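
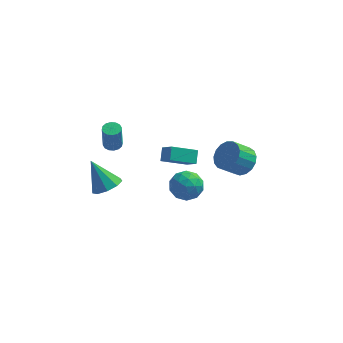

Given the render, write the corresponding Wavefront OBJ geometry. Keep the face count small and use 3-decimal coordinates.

v 1.636 -0.702 1.001
v 0.265 -1.319 1.706
v 1.631 -0.027 1.582
v 0.26 -0.644 2.287
v 2.24 -1.276 1.673
v 0.869 -1.893 2.378
v 2.235 -0.601 2.254
v 0.864 -1.218 2.959
v 0.903 -1.75 0.02
v 1.418 -1.164 0.677
v 2.162 -2.816 -0.017
v 2.677 -2.23 0.64
v 1.847 -2.735 0.949
v 1.068 -2.076 0.973
v 2.512 -1.904 -0.313
v 1.733 -1.245 -0.289
v 2.412 -1.26 0.472
v 2.001 -1.773 1.251
v 1.579 -2.207 -0.591
v 1.168 -2.72 0.188
v 1.05 -1.363 0.352
v 2.53 -2.617 0.308
v 2.042 -2.913 0.49
v 2.345 -2.569 0.876
v 0.844 -1.899 0.526
v 1.147 -1.555 0.912
v 1.399 -2.478 1.072
v 2.433 -2.425 -0.252
v 2.736 -2.081 0.134
v 1.235 -1.411 -0.216
v 1.538 -1.067 0.17
v 2.181 -1.502 -0.412
v 1.937 -1.075 0.618
v 2.677 -1.702 0.595
v 2.58 -1.51 0.036
v 2.123 -1.123 0.049
v 1.696 -1.377 1.076
v 2.436 -2.004 1.054
v 1.948 -2.3 1.236
v 1.49 -1.913 1.249
v 2.28 -1.433 0.955
v 1.144 -1.976 -0.394
v 1.884 -2.603 -0.416
v 2.09 -2.067 -0.589
v 1.632 -1.68 -0.576
v 0.903 -2.278 0.065
v 1.643 -2.905 0.042
v 1.457 -2.857 0.611
v 1 -2.47 0.624
v 1.3 -2.547 -0.295
v 4.377 3.373 -2.096
v 4.963 2.553 -2.023
v 4.048 1.987 -1.051
v 3.463 2.807 -1.124
v 5.138 2.851 -1.685
v 4.223 2.284 -0.713
v 5.139 3.268 -1.441
v 4.224 2.701 -0.469
v 4.965 3.709 -1.346
v 4.05 3.143 -0.375
v 4.657 4.074 -1.424
v 3.742 3.507 -0.452
v 4.285 4.278 -1.656
v 3.37 3.711 -0.684
v 3.934 4.274 -1.988
v 3.019 3.708 -1.016
v 3.685 4.065 -2.345
v 2.77 3.498 -1.373
v 3.594 3.697 -2.645
v 2.679 3.13 -1.673
v 3.683 3.255 -2.819
v 2.768 2.688 -1.847
v 3.931 2.84 -2.828
v 3.016 2.273 -1.856
v 4.281 2.547 -2.669
v 3.366 1.98 -1.697
v 4.653 2.444 -2.378
v 3.739 1.877 -1.407
v -2.557 -0.321 1.95
v -2.175 0.07 2.01
v -2.162 -0.187 3.61
v -2.543 -0.579 3.55
v -2.425 0.206 2.034
v -2.411 -0.051 3.633
v -2.709 0.2 2.035
v -2.696 -0.057 3.635
v -2.953 0.055 2.014
v -2.94 -0.203 3.614
v -3.091 -0.192 1.976
v -3.077 -0.449 3.575
v -3.085 -0.473 1.93
v -3.072 -0.73 3.53
v -2.938 -0.713 1.89
v -2.925 -0.97 3.49
v -2.689 -0.849 1.867
v -2.675 -1.106 3.466
v -2.404 -0.843 1.865
v -2.391 -1.1 3.465
v -2.16 -0.697 1.886
v -2.147 -0.955 3.486
v -2.023 -0.451 1.925
v -2.009 -0.708 3.524
v -2.028 -0.17 1.97
v -2.015 -0.427 3.57
v -2.188 -4.216 1.857
v -1.576 -4.648 2.374
v -3.152 -3.684 3.443
v -1.4 -4.058 2.283
v -1.593 -3.542 1.993
v -2.064 -3.342 1.639
v -2.594 -3.551 1.387
v -2.934 -4.071 1.356
v -2.925 -4.659 1.559
v -2.572 -5.04 1.901
v -2.039 -5.036 2.223
f 2 4 1
f 5 2 1
f 1 4 3
f 3 5 1
f 2 8 4
f 6 2 5
f 6 8 2
f 4 8 3
f 7 5 3
f 3 8 7
f 7 6 5
f 8 6 7
f 9 46 25
f 46 20 49
f 25 49 14
f 46 49 25
f 9 25 21
f 25 14 26
f 21 26 10
f 25 26 21
f 9 21 30
f 21 10 31
f 30 31 16
f 21 31 30
f 9 30 42
f 30 16 45
f 42 45 19
f 30 45 42
f 9 42 46
f 42 19 50
f 46 50 20
f 42 50 46
f 10 26 37
f 26 14 40
f 37 40 18
f 26 40 37
f 14 49 27
f 49 20 48
f 27 48 13
f 49 48 27
f 20 50 47
f 50 19 43
f 47 43 11
f 50 43 47
f 19 45 44
f 45 16 32
f 44 32 15
f 45 32 44
f 16 31 36
f 31 10 33
f 36 33 17
f 31 33 36
f 12 38 24
f 38 18 39
f 24 39 13
f 38 39 24
f 12 24 22
f 24 13 23
f 22 23 11
f 24 23 22
f 12 22 29
f 22 11 28
f 29 28 15
f 22 28 29
f 12 29 34
f 29 15 35
f 34 35 17
f 29 35 34
f 12 34 38
f 34 17 41
f 38 41 18
f 34 41 38
f 13 39 27
f 39 18 40
f 27 40 14
f 39 40 27
f 11 23 47
f 23 13 48
f 47 48 20
f 23 48 47
f 15 28 44
f 28 11 43
f 44 43 19
f 28 43 44
f 17 35 36
f 35 15 32
f 36 32 16
f 35 32 36
f 18 41 37
f 41 17 33
f 37 33 10
f 41 33 37
f 52 51 55
f 52 55 53
f 53 55 56
f 53 56 54
f 55 51 57
f 55 57 56
f 56 57 58
f 56 58 54
f 57 51 59
f 57 59 58
f 58 59 60
f 58 60 54
f 59 51 61
f 59 61 60
f 60 61 62
f 60 62 54
f 61 51 63
f 61 63 62
f 62 63 64
f 62 64 54
f 63 51 65
f 63 65 64
f 64 65 66
f 64 66 54
f 65 51 67
f 65 67 66
f 66 67 68
f 66 68 54
f 67 51 69
f 67 69 68
f 68 69 70
f 68 70 54
f 69 51 71
f 69 71 70
f 70 71 72
f 70 72 54
f 71 51 73
f 71 73 72
f 72 73 74
f 72 74 54
f 73 51 75
f 73 75 74
f 74 75 76
f 74 76 54
f 75 51 77
f 75 77 76
f 76 77 78
f 76 78 54
f 77 51 52
f 77 52 78
f 78 52 53
f 78 53 54
f 80 79 83
f 80 83 81
f 81 83 84
f 81 84 82
f 83 79 85
f 83 85 84
f 84 85 86
f 84 86 82
f 85 79 87
f 85 87 86
f 86 87 88
f 86 88 82
f 87 79 89
f 87 89 88
f 88 89 90
f 88 90 82
f 89 79 91
f 89 91 90
f 90 91 92
f 90 92 82
f 91 79 93
f 91 93 92
f 92 93 94
f 92 94 82
f 93 79 95
f 93 95 94
f 94 95 96
f 94 96 82
f 95 79 97
f 95 97 96
f 96 97 98
f 96 98 82
f 97 79 99
f 97 99 98
f 98 99 100
f 98 100 82
f 99 79 101
f 99 101 100
f 100 101 102
f 100 102 82
f 101 79 103
f 101 103 102
f 102 103 104
f 102 104 82
f 103 79 80
f 103 80 104
f 104 80 81
f 104 81 82
f 106 105 108
f 106 108 107
f 108 105 109
f 108 109 107
f 109 105 110
f 109 110 107
f 110 105 111
f 110 111 107
f 111 105 112
f 111 112 107
f 112 105 113
f 112 113 107
f 113 105 114
f 113 114 107
f 114 105 115
f 114 115 107
f 115 105 106
f 115 106 107



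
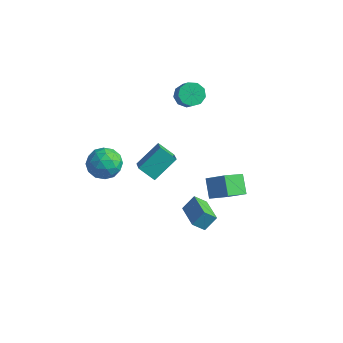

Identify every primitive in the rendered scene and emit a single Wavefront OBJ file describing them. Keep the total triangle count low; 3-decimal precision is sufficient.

v -0.761 -2.872 2.425
v 0.048 -3.697 3.141
v -0.259 -1.366 3.592
v 0.551 -2.192 4.308
v 0.229 -2.588 1.632
v 1.039 -3.414 2.348
v 0.732 -1.083 2.799
v 1.541 -1.908 3.515
v 1.532 -1.315 -2.069
v 1.889 -0.572 -1.211
v 2.074 -0.742 -2.792
v 2.431 0.002 -1.934
v 3.109 -2.422 -1.766
v 3.466 -1.678 -0.908
v 3.651 -1.848 -2.489
v 4.008 -1.105 -1.631
v -1.905 3.764 3.464
v -1.216 4.261 3.197
v -0.407 3.693 4.23
v -1.095 3.196 4.496
v -1.54 4.561 3.616
v -0.73 3.993 4.649
v -2.034 4.489 3.964
v -1.225 3.921 4.997
v -2.468 4.077 4.077
v -1.659 3.509 5.11
v -2.638 3.519 3.904
v -1.829 2.951 4.937
v -2.465 3.075 3.524
v -1.656 2.507 4.557
v -2.03 2.954 3.116
v -1.22 2.386 4.149
v -1.536 3.212 2.871
v -0.726 2.644 3.904
v -1.215 3.728 2.903
v -0.405 3.16 3.936
v -3.331 -2.057 0.711
v -2.565 -2.197 1.636
v -3.675 -3.983 0.704
v -2.909 -4.123 1.629
v -3.964 -3.555 1.798
v -3.75 -2.365 1.802
v -2.49 -3.815 0.538
v -2.276 -2.625 0.542
v -2.045 -3.284 1.529
v -2.956 -3.123 2.308
v -3.284 -3.057 0.032
v -4.195 -2.896 0.811
v -2.917 -1.958 1.174
v -3.323 -4.222 1.166
v -3.942 -3.888 1.265
v -3.492 -3.971 1.809
v -3.614 -2.057 1.271
v -3.164 -2.139 1.815
v -3.986 -2.937 1.911
v -3.076 -4.041 0.525
v -2.626 -4.123 1.069
v -2.748 -2.209 0.531
v -2.298 -2.292 1.075
v -2.254 -3.243 0.429
v -2.162 -2.679 1.655
v -2.364 -3.811 1.651
v -2.117 -3.63 1.01
v -1.992 -2.93 1.012
v -2.697 -2.585 2.112
v -2.9 -3.717 2.109
v -3.519 -3.383 2.208
v -3.394 -2.683 2.21
v -2.391 -3.223 2.05
v -3.34 -2.463 0.231
v -3.543 -3.595 0.228
v -2.846 -3.497 0.13
v -2.721 -2.797 0.132
v -3.876 -2.369 0.689
v -4.078 -3.501 0.685
v -4.248 -3.25 1.328
v -4.123 -2.55 1.33
v -3.849 -2.957 0.29
v 1.001 2.252 -4.47
v 0.148 3.026 -3.493
v 1.395 3.731 -5.297
v 0.542 4.505 -4.32
v 2.318 2.455 -3.48
v 1.465 3.229 -2.503
v 2.712 3.934 -4.307
v 1.859 4.708 -3.33
f 2 4 1
f 5 2 1
f 1 4 3
f 3 5 1
f 2 8 4
f 6 2 5
f 6 8 2
f 4 8 3
f 7 5 3
f 3 8 7
f 7 6 5
f 8 6 7
f 10 12 9
f 13 10 9
f 9 12 11
f 11 13 9
f 10 16 12
f 14 10 13
f 14 16 10
f 12 16 11
f 15 13 11
f 11 16 15
f 15 14 13
f 16 14 15
f 18 17 21
f 18 21 19
f 19 21 22
f 19 22 20
f 21 17 23
f 21 23 22
f 22 23 24
f 22 24 20
f 23 17 25
f 23 25 24
f 24 25 26
f 24 26 20
f 25 17 27
f 25 27 26
f 26 27 28
f 26 28 20
f 27 17 29
f 27 29 28
f 28 29 30
f 28 30 20
f 29 17 31
f 29 31 30
f 30 31 32
f 30 32 20
f 31 17 33
f 31 33 32
f 32 33 34
f 32 34 20
f 33 17 35
f 33 35 34
f 34 35 36
f 34 36 20
f 35 17 18
f 35 18 36
f 36 18 19
f 36 19 20
f 37 74 53
f 74 48 77
f 53 77 42
f 74 77 53
f 37 53 49
f 53 42 54
f 49 54 38
f 53 54 49
f 37 49 58
f 49 38 59
f 58 59 44
f 49 59 58
f 37 58 70
f 58 44 73
f 70 73 47
f 58 73 70
f 37 70 74
f 70 47 78
f 74 78 48
f 70 78 74
f 38 54 65
f 54 42 68
f 65 68 46
f 54 68 65
f 42 77 55
f 77 48 76
f 55 76 41
f 77 76 55
f 48 78 75
f 78 47 71
f 75 71 39
f 78 71 75
f 47 73 72
f 73 44 60
f 72 60 43
f 73 60 72
f 44 59 64
f 59 38 61
f 64 61 45
f 59 61 64
f 40 66 52
f 66 46 67
f 52 67 41
f 66 67 52
f 40 52 50
f 52 41 51
f 50 51 39
f 52 51 50
f 40 50 57
f 50 39 56
f 57 56 43
f 50 56 57
f 40 57 62
f 57 43 63
f 62 63 45
f 57 63 62
f 40 62 66
f 62 45 69
f 66 69 46
f 62 69 66
f 41 67 55
f 67 46 68
f 55 68 42
f 67 68 55
f 39 51 75
f 51 41 76
f 75 76 48
f 51 76 75
f 43 56 72
f 56 39 71
f 72 71 47
f 56 71 72
f 45 63 64
f 63 43 60
f 64 60 44
f 63 60 64
f 46 69 65
f 69 45 61
f 65 61 38
f 69 61 65
f 80 82 79
f 83 80 79
f 79 82 81
f 81 83 79
f 80 86 82
f 84 80 83
f 84 86 80
f 82 86 81
f 85 83 81
f 81 86 85
f 85 84 83
f 86 84 85



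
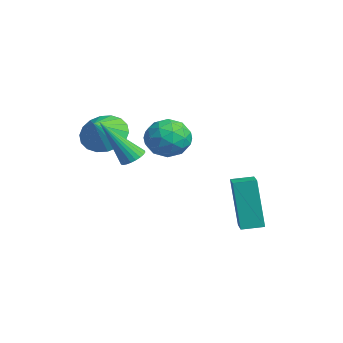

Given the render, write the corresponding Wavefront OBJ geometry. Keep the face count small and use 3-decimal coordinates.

v -1.192 -1.856 1.008
v -0.508 -1.906 0.379
v -0.528 -2.404 1.772
v -0.432 -1.547 0.57
v -0.505 -1.249 0.848
v -0.715 -1.071 1.158
v -1.019 -1.049 1.438
v -1.357 -1.187 1.633
v -1.662 -1.457 1.704
v -1.875 -1.806 1.637
v -1.951 -2.165 1.446
v -1.878 -2.463 1.169
v -1.668 -2.641 0.859
v -1.364 -2.663 0.579
v -1.026 -2.525 0.384
v -0.721 -2.255 0.313
v 1.151 -1.445 0.623
v 1.655 -1.481 0.691
v 0.849 -2.535 2.297
v 1.614 -1.314 0.792
v 1.503 -1.168 0.867
v 1.338 -1.063 0.905
v 1.144 -1.017 0.901
v 0.952 -1.036 0.854
v 0.79 -1.117 0.772
v 0.683 -1.248 0.667
v 0.647 -1.409 0.556
v 0.688 -1.576 0.455
v 0.799 -1.722 0.379
v 0.964 -1.827 0.341
v 1.158 -1.873 0.346
v 1.35 -1.854 0.393
v 1.512 -1.773 0.475
v 1.619 -1.642 0.579
v 1.172 2.391 -3.09
v 0.723 2.233 -0.993
v 1.35 3.226 -2.989
v 0.9 3.068 -0.892
v 2.1 2.172 -2.908
v 1.65 2.014 -0.811
v 2.277 3.007 -2.807
v 1.828 2.849 -0.71
v 1.821 -0.051 2.387
v 2.322 0.313 1.756
v 2.158 -1.353 1.904
v 2.659 -0.989 1.273
v 2.908 -0.939 2.119
v 2.7 -0.134 2.418
v 1.78 -0.906 1.242
v 1.572 -0.101 1.541
v 2.296 -0.216 1.049
v 2.994 -0.236 1.591
v 1.486 -0.804 2.069
v 2.184 -0.824 2.611
v 2.042 0.245 2.114
v 2.438 -1.285 1.546
v 2.585 -1.256 2.043
v 2.879 -1.042 1.672
v 2.264 -0.017 2.503
v 2.559 0.196 2.132
v 2.903 -0.54 2.345
v 1.921 -1.236 1.528
v 2.216 -1.023 1.157
v 1.601 0.002 1.988
v 1.895 0.216 1.617
v 1.577 -0.5 1.315
v 2.321 0.148 1.328
v 2.519 -0.617 1.044
v 2.003 -0.568 1.026
v 1.88 -0.095 1.201
v 2.731 0.136 1.646
v 2.929 -0.629 1.362
v 3.076 -0.6 1.859
v 2.953 -0.127 2.035
v 2.716 -0.174 1.23
v 1.551 -0.411 2.298
v 1.749 -1.176 2.014
v 1.527 -0.913 1.625
v 1.404 -0.44 1.801
v 1.961 -0.423 2.616
v 2.159 -1.188 2.332
v 2.6 -0.945 2.459
v 2.477 -0.472 2.634
v 1.764 -0.866 2.43
f 2 1 4
f 2 4 3
f 4 1 5
f 4 5 3
f 5 1 6
f 5 6 3
f 6 1 7
f 6 7 3
f 7 1 8
f 7 8 3
f 8 1 9
f 8 9 3
f 9 1 10
f 9 10 3
f 10 1 11
f 10 11 3
f 11 1 12
f 11 12 3
f 12 1 13
f 12 13 3
f 13 1 14
f 13 14 3
f 14 1 15
f 14 15 3
f 15 1 16
f 15 16 3
f 16 1 2
f 16 2 3
f 18 17 20
f 18 20 19
f 20 17 21
f 20 21 19
f 21 17 22
f 21 22 19
f 22 17 23
f 22 23 19
f 23 17 24
f 23 24 19
f 24 17 25
f 24 25 19
f 25 17 26
f 25 26 19
f 26 17 27
f 26 27 19
f 27 17 28
f 27 28 19
f 28 17 29
f 28 29 19
f 29 17 30
f 29 30 19
f 30 17 31
f 30 31 19
f 31 17 32
f 31 32 19
f 32 17 33
f 32 33 19
f 33 17 34
f 33 34 19
f 34 17 18
f 34 18 19
f 36 38 35
f 39 36 35
f 35 38 37
f 37 39 35
f 36 42 38
f 40 36 39
f 40 42 36
f 38 42 37
f 41 39 37
f 37 42 41
f 41 40 39
f 42 40 41
f 43 80 59
f 80 54 83
f 59 83 48
f 80 83 59
f 43 59 55
f 59 48 60
f 55 60 44
f 59 60 55
f 43 55 64
f 55 44 65
f 64 65 50
f 55 65 64
f 43 64 76
f 64 50 79
f 76 79 53
f 64 79 76
f 43 76 80
f 76 53 84
f 80 84 54
f 76 84 80
f 44 60 71
f 60 48 74
f 71 74 52
f 60 74 71
f 48 83 61
f 83 54 82
f 61 82 47
f 83 82 61
f 54 84 81
f 84 53 77
f 81 77 45
f 84 77 81
f 53 79 78
f 79 50 66
f 78 66 49
f 79 66 78
f 50 65 70
f 65 44 67
f 70 67 51
f 65 67 70
f 46 72 58
f 72 52 73
f 58 73 47
f 72 73 58
f 46 58 56
f 58 47 57
f 56 57 45
f 58 57 56
f 46 56 63
f 56 45 62
f 63 62 49
f 56 62 63
f 46 63 68
f 63 49 69
f 68 69 51
f 63 69 68
f 46 68 72
f 68 51 75
f 72 75 52
f 68 75 72
f 47 73 61
f 73 52 74
f 61 74 48
f 73 74 61
f 45 57 81
f 57 47 82
f 81 82 54
f 57 82 81
f 49 62 78
f 62 45 77
f 78 77 53
f 62 77 78
f 51 69 70
f 69 49 66
f 70 66 50
f 69 66 70
f 52 75 71
f 75 51 67
f 71 67 44
f 75 67 71



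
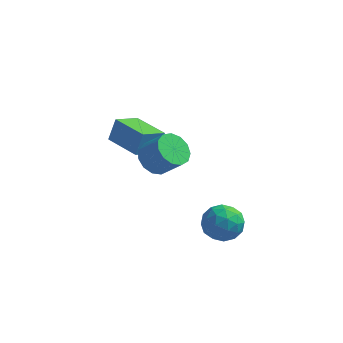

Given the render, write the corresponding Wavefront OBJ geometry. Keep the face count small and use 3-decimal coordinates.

v -0.927 0.918 0.947
v -0.276 1.442 0.398
v 0.798 1.246 1.484
v 0.147 0.722 2.033
v -0.541 1.814 0.727
v 0.532 1.618 1.814
v -0.929 1.902 1.126
v 0.144 1.706 2.213
v -1.317 1.677 1.469
v -0.243 1.481 2.555
v -1.58 1.211 1.645
v -0.506 1.015 2.731
v -1.636 0.652 1.6
v -0.562 0.456 2.686
v -1.467 0.178 1.347
v -0.393 -0.018 2.434
v -1.126 -0.062 0.967
v -0.053 -0.258 2.054
v -0.722 0.01 0.581
v 0.351 -0.186 1.668
v -0.383 0.37 0.311
v 0.69 0.174 1.398
v -0.217 0.904 0.243
v 0.857 0.708 1.329
v 3.129 0.08 -2.781
v 3.865 0.1 -1.944
v 2.015 -0.92 -1.776
v 2.751 -0.9 -0.939
v 2.211 0.031 -1.229
v 2.9 0.649 -1.851
v 2.98 -1.469 -1.869
v 3.669 -0.851 -2.491
v 3.773 -0.857 -1.381
v 3.298 0.07 -0.985
v 2.582 -0.89 -2.735
v 2.107 0.037 -2.339
v 3.595 0.178 -2.451
v 2.285 -0.998 -1.269
v 1.968 -0.451 -1.44
v 2.4 -0.438 -0.948
v 3.028 0.5 -2.396
v 3.46 0.512 -1.904
v 2.488 0.472 -1.484
v 2.42 -1.332 -1.816
v 2.852 -1.32 -1.324
v 3.48 -0.382 -2.772
v 3.912 -0.369 -2.28
v 3.392 -1.292 -2.236
v 3.974 -0.373 -1.628
v 3.319 -0.961 -1.037
v 3.453 -1.295 -1.584
v 3.858 -0.932 -1.949
v 3.694 0.172 -1.396
v 3.039 -0.415 -0.805
v 2.722 0.132 -0.975
v 3.127 0.495 -1.341
v 3.64 -0.39 -1.064
v 2.841 -0.405 -2.915
v 2.186 -0.992 -2.324
v 2.753 -1.315 -2.379
v 3.158 -0.952 -2.745
v 2.561 0.141 -2.683
v 1.906 -0.447 -2.092
v 2.022 0.112 -1.771
v 2.427 0.475 -2.136
v 2.24 -0.43 -2.656
v -2.351 2.28 -0.086
v -2.105 2.716 1.168
v -4.161 3.364 -0.108
v -3.915 3.8 1.146
v -1.625 3.48 -0.646
v -1.379 3.916 0.608
v -3.435 4.564 -0.668
v -3.189 5 0.586
f 2 1 5
f 2 5 3
f 3 5 6
f 3 6 4
f 5 1 7
f 5 7 6
f 6 7 8
f 6 8 4
f 7 1 9
f 7 9 8
f 8 9 10
f 8 10 4
f 9 1 11
f 9 11 10
f 10 11 12
f 10 12 4
f 11 1 13
f 11 13 12
f 12 13 14
f 12 14 4
f 13 1 15
f 13 15 14
f 14 15 16
f 14 16 4
f 15 1 17
f 15 17 16
f 16 17 18
f 16 18 4
f 17 1 19
f 17 19 18
f 18 19 20
f 18 20 4
f 19 1 21
f 19 21 20
f 20 21 22
f 20 22 4
f 21 1 23
f 21 23 22
f 22 23 24
f 22 24 4
f 23 1 2
f 23 2 24
f 24 2 3
f 24 3 4
f 25 62 41
f 62 36 65
f 41 65 30
f 62 65 41
f 25 41 37
f 41 30 42
f 37 42 26
f 41 42 37
f 25 37 46
f 37 26 47
f 46 47 32
f 37 47 46
f 25 46 58
f 46 32 61
f 58 61 35
f 46 61 58
f 25 58 62
f 58 35 66
f 62 66 36
f 58 66 62
f 26 42 53
f 42 30 56
f 53 56 34
f 42 56 53
f 30 65 43
f 65 36 64
f 43 64 29
f 65 64 43
f 36 66 63
f 66 35 59
f 63 59 27
f 66 59 63
f 35 61 60
f 61 32 48
f 60 48 31
f 61 48 60
f 32 47 52
f 47 26 49
f 52 49 33
f 47 49 52
f 28 54 40
f 54 34 55
f 40 55 29
f 54 55 40
f 28 40 38
f 40 29 39
f 38 39 27
f 40 39 38
f 28 38 45
f 38 27 44
f 45 44 31
f 38 44 45
f 28 45 50
f 45 31 51
f 50 51 33
f 45 51 50
f 28 50 54
f 50 33 57
f 54 57 34
f 50 57 54
f 29 55 43
f 55 34 56
f 43 56 30
f 55 56 43
f 27 39 63
f 39 29 64
f 63 64 36
f 39 64 63
f 31 44 60
f 44 27 59
f 60 59 35
f 44 59 60
f 33 51 52
f 51 31 48
f 52 48 32
f 51 48 52
f 34 57 53
f 57 33 49
f 53 49 26
f 57 49 53
f 68 70 67
f 71 68 67
f 67 70 69
f 69 71 67
f 68 74 70
f 72 68 71
f 72 74 68
f 70 74 69
f 73 71 69
f 69 74 73
f 73 72 71
f 74 72 73



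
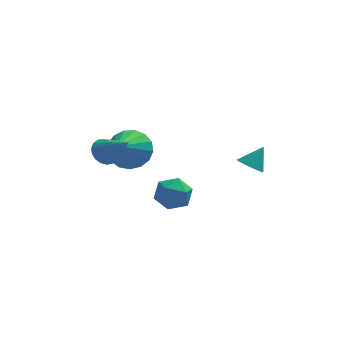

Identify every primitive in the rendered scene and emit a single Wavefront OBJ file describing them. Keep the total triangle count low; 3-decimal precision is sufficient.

v -2.747 -1.671 3.323
v -2.241 -1.764 2.819
v -1.713 -2.629 4.537
v -2.152 -1.49 2.959
v -2.181 -1.252 3.172
v -2.322 -1.097 3.414
v -2.547 -1.056 3.638
v -2.812 -1.136 3.8
v -3.063 -1.322 3.867
v -3.252 -1.578 3.827
v -3.341 -1.852 3.686
v -3.312 -2.09 3.474
v -3.171 -2.245 3.231
v -2.946 -2.287 3.007
v -2.682 -2.206 2.845
v -2.43 -2.02 2.778
v 0.369 -0.248 0.244
v 1.103 -0.878 0.231
v -0.643 -1.422 0.029
v 0.091 -2.052 0.016
v -0.144 -1.602 0.839
v 0.481 -0.876 0.972
v -0.021 -1.424 -0.712
v 0.604 -0.698 -0.579
v 0.862 -1.605 -0.36
v 0.786 -1.714 0.598
v -0.326 -0.586 -0.338
v -0.402 -0.695 0.62
v -1.66 0.81 1.796
v -0.952 1.161 2.562
v -2.26 -0.79 3.084
v -1.397 1.418 2.674
v -1.903 1.537 2.586
v -2.352 1.488 2.316
v -2.643 1.285 1.927
v -2.709 0.973 1.509
v -2.534 0.623 1.156
v -2.159 0.316 0.95
v -1.67 0.123 0.937
v -1.178 0.087 1.122
v -0.797 0.216 1.461
v -0.613 0.482 1.877
v -0.669 0.823 2.274
v 3.446 -3.27 3.325
v 3.851 -3.779 3.323
v 4.054 -2.79 4.215
v 3.998 -3.502 3.073
v 3.935 -3.136 2.919
v 3.685 -2.822 2.92
v 3.344 -2.678 3.076
v 3.042 -2.761 3.327
v 2.894 -3.038 3.577
v 2.957 -3.404 3.731
v 3.207 -3.718 3.73
v 3.548 -3.862 3.574
f 2 1 4
f 2 4 3
f 4 1 5
f 4 5 3
f 5 1 6
f 5 6 3
f 6 1 7
f 6 7 3
f 7 1 8
f 7 8 3
f 8 1 9
f 8 9 3
f 9 1 10
f 9 10 3
f 10 1 11
f 10 11 3
f 11 1 12
f 11 12 3
f 12 1 13
f 12 13 3
f 13 1 14
f 13 14 3
f 14 1 15
f 14 15 3
f 15 1 16
f 15 16 3
f 16 1 2
f 16 2 3
f 17 28 22
f 17 22 18
f 17 18 24
f 17 24 27
f 17 27 28
f 18 22 26
f 22 28 21
f 28 27 19
f 27 24 23
f 24 18 25
f 20 26 21
f 20 21 19
f 20 19 23
f 20 23 25
f 20 25 26
f 21 26 22
f 19 21 28
f 23 19 27
f 25 23 24
f 26 25 18
f 30 29 32
f 30 32 31
f 32 29 33
f 32 33 31
f 33 29 34
f 33 34 31
f 34 29 35
f 34 35 31
f 35 29 36
f 35 36 31
f 36 29 37
f 36 37 31
f 37 29 38
f 37 38 31
f 38 29 39
f 38 39 31
f 39 29 40
f 39 40 31
f 40 29 41
f 40 41 31
f 41 29 42
f 41 42 31
f 42 29 43
f 42 43 31
f 43 29 30
f 43 30 31
f 45 44 47
f 45 47 46
f 47 44 48
f 47 48 46
f 48 44 49
f 48 49 46
f 49 44 50
f 49 50 46
f 50 44 51
f 50 51 46
f 51 44 52
f 51 52 46
f 52 44 53
f 52 53 46
f 53 44 54
f 53 54 46
f 54 44 55
f 54 55 46
f 55 44 45
f 55 45 46



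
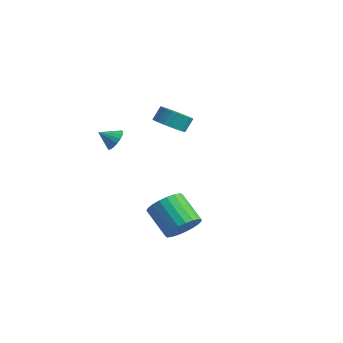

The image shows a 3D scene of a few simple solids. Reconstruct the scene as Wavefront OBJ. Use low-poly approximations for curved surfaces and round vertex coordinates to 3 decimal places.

v 4.251 -3.581 -2.048
v 4.832 -3.968 -1.224
v 3.23 -3.867 -0.048
v 2.649 -3.479 -0.872
v 4.892 -3.525 -1.181
v 3.29 -3.424 -0.004
v 4.841 -3.092 -1.287
v 3.239 -2.99 -0.111
v 4.688 -2.743 -1.525
v 3.086 -2.642 -0.349
v 4.46 -2.539 -1.854
v 2.858 -2.438 -0.677
v 4.195 -2.515 -2.216
v 2.593 -2.414 -1.039
v 3.94 -2.676 -2.549
v 2.338 -2.574 -1.373
v 3.739 -2.993 -2.796
v 2.137 -2.891 -1.619
v 3.626 -3.411 -2.913
v 2.025 -3.31 -1.736
v 3.622 -3.859 -2.881
v 2.02 -3.758 -1.704
v 3.726 -4.259 -2.705
v 2.124 -4.158 -1.528
v 3.921 -4.541 -2.415
v 2.319 -4.44 -1.238
v 4.173 -4.658 -2.062
v 2.571 -4.556 -0.885
v 4.438 -4.588 -1.706
v 2.836 -4.487 -0.53
v 4.671 -4.344 -1.41
v 3.07 -4.243 -0.234
v -1.797 -3.032 1.86
v -1.192 -3.189 2.257
v -2.383 -3.728 2.48
v -1.337 -2.914 2.428
v -1.587 -2.667 2.469
v -1.886 -2.504 2.37
v -2.164 -2.461 2.155
v -2.358 -2.549 1.873
v -2.424 -2.748 1.587
v -2.346 -3.012 1.364
v -2.143 -3.281 1.255
v -1.86 -3.493 1.284
v -1.563 -3.599 1.446
v -1.32 -3.575 1.702
v -1.186 -3.427 1.995
v -3.127 1.983 0.669
v -2.178 1.671 0.875
v -2.165 2.264 1.716
v -3.113 2.577 1.511
v -2.107 1.99 0.648
v -2.094 2.584 1.49
v -2.191 2.309 0.425
v -2.178 2.902 1.267
v -2.418 2.578 0.239
v -2.405 3.171 1.081
v -2.753 2.756 0.118
v -2.74 3.35 0.96
v -3.144 2.817 0.082
v -3.131 3.41 0.923
v -3.533 2.751 0.134
v -3.52 3.344 0.976
v -3.86 2.568 0.268
v -3.847 3.161 1.11
v -4.075 2.296 0.464
v -4.062 2.889 1.305
v -4.146 1.976 0.69
v -4.133 2.57 1.532
v -4.062 1.658 0.913
v -4.049 2.251 1.755
v -3.835 1.389 1.099
v -3.822 1.982 1.941
v -3.5 1.21 1.22
v -3.487 1.804 2.062
v -3.109 1.15 1.257
v -3.096 1.743 2.098
v -2.72 1.216 1.204
v -2.707 1.809 2.046
v -2.393 1.399 1.07
v -2.38 1.992 1.912
f 2 1 5
f 2 5 3
f 3 5 6
f 3 6 4
f 5 1 7
f 5 7 6
f 6 7 8
f 6 8 4
f 7 1 9
f 7 9 8
f 8 9 10
f 8 10 4
f 9 1 11
f 9 11 10
f 10 11 12
f 10 12 4
f 11 1 13
f 11 13 12
f 12 13 14
f 12 14 4
f 13 1 15
f 13 15 14
f 14 15 16
f 14 16 4
f 15 1 17
f 15 17 16
f 16 17 18
f 16 18 4
f 17 1 19
f 17 19 18
f 18 19 20
f 18 20 4
f 19 1 21
f 19 21 20
f 20 21 22
f 20 22 4
f 21 1 23
f 21 23 22
f 22 23 24
f 22 24 4
f 23 1 25
f 23 25 24
f 24 25 26
f 24 26 4
f 25 1 27
f 25 27 26
f 26 27 28
f 26 28 4
f 27 1 29
f 27 29 28
f 28 29 30
f 28 30 4
f 29 1 31
f 29 31 30
f 30 31 32
f 30 32 4
f 31 1 2
f 31 2 32
f 32 2 3
f 32 3 4
f 34 33 36
f 34 36 35
f 36 33 37
f 36 37 35
f 37 33 38
f 37 38 35
f 38 33 39
f 38 39 35
f 39 33 40
f 39 40 35
f 40 33 41
f 40 41 35
f 41 33 42
f 41 42 35
f 42 33 43
f 42 43 35
f 43 33 44
f 43 44 35
f 44 33 45
f 44 45 35
f 45 33 46
f 45 46 35
f 46 33 47
f 46 47 35
f 47 33 34
f 47 34 35
f 49 48 52
f 49 52 50
f 50 52 53
f 50 53 51
f 52 48 54
f 52 54 53
f 53 54 55
f 53 55 51
f 54 48 56
f 54 56 55
f 55 56 57
f 55 57 51
f 56 48 58
f 56 58 57
f 57 58 59
f 57 59 51
f 58 48 60
f 58 60 59
f 59 60 61
f 59 61 51
f 60 48 62
f 60 62 61
f 61 62 63
f 61 63 51
f 62 48 64
f 62 64 63
f 63 64 65
f 63 65 51
f 64 48 66
f 64 66 65
f 65 66 67
f 65 67 51
f 66 48 68
f 66 68 67
f 67 68 69
f 67 69 51
f 68 48 70
f 68 70 69
f 69 70 71
f 69 71 51
f 70 48 72
f 70 72 71
f 71 72 73
f 71 73 51
f 72 48 74
f 72 74 73
f 73 74 75
f 73 75 51
f 74 48 76
f 74 76 75
f 75 76 77
f 75 77 51
f 76 48 78
f 76 78 77
f 77 78 79
f 77 79 51
f 78 48 80
f 78 80 79
f 79 80 81
f 79 81 51
f 80 48 49
f 80 49 81
f 81 49 50
f 81 50 51



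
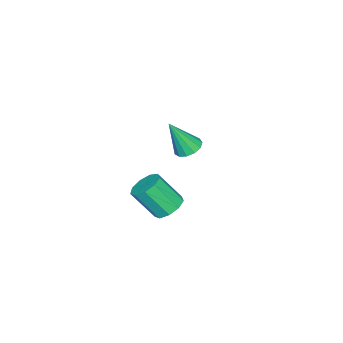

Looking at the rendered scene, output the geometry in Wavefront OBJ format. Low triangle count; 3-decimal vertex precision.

v 0.534 -0.669 2.293
v 1.16 -0.694 2.122
v 1.433 -1.515 3.235
v 0.806 -1.491 3.407
v 1.09 -0.349 2.394
v 1.363 -1.17 3.507
v 0.76 -0.154 2.618
v 1.033 -0.975 3.732
v 0.324 -0.2 2.691
v 0.596 -1.021 3.804
v -0.014 -0.466 2.578
v 0.258 -1.287 3.691
v -0.096 -0.827 2.331
v 0.177 -1.648 3.445
v 0.117 -1.114 2.067
v 0.39 -1.936 3.18
v 0.525 -1.193 1.909
v 0.798 -2.015 3.022
v 0.937 -1.027 1.931
v 1.21 -1.849 3.044
v -4.093 -2.43 1.86
v -3.7 -2.793 1.587
v -3.627 -3.01 3.3
v -3.536 -2.504 1.65
v -3.548 -2.192 1.78
v -3.733 -1.956 1.935
v -4.033 -1.87 2.066
v -4.352 -1.962 2.132
v -4.588 -2.203 2.112
v -4.667 -2.516 2.011
v -4.564 -2.802 1.863
v -4.311 -2.97 1.714
v -3.989 -2.966 1.611
f 2 1 5
f 2 5 3
f 3 5 6
f 3 6 4
f 5 1 7
f 5 7 6
f 6 7 8
f 6 8 4
f 7 1 9
f 7 9 8
f 8 9 10
f 8 10 4
f 9 1 11
f 9 11 10
f 10 11 12
f 10 12 4
f 11 1 13
f 11 13 12
f 12 13 14
f 12 14 4
f 13 1 15
f 13 15 14
f 14 15 16
f 14 16 4
f 15 1 17
f 15 17 16
f 16 17 18
f 16 18 4
f 17 1 19
f 17 19 18
f 18 19 20
f 18 20 4
f 19 1 2
f 19 2 20
f 20 2 3
f 20 3 4
f 22 21 24
f 22 24 23
f 24 21 25
f 24 25 23
f 25 21 26
f 25 26 23
f 26 21 27
f 26 27 23
f 27 21 28
f 27 28 23
f 28 21 29
f 28 29 23
f 29 21 30
f 29 30 23
f 30 21 31
f 30 31 23
f 31 21 32
f 31 32 23
f 32 21 33
f 32 33 23
f 33 21 22
f 33 22 23



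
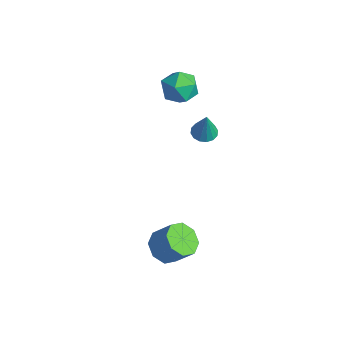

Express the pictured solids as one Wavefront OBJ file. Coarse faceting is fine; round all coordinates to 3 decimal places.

v -1.644 -0.243 1.376
v -0.91 -0.646 1.582
v -2.07 -1.374 0.678
v -1.336 -1.777 0.884
v -1.919 -1.606 1.495
v -1.657 -0.907 1.926
v -1.323 -1.113 0.334
v -1.061 -0.414 0.765
v -0.712 -1.184 0.938
v -1.08 -1.488 1.655
v -1.9 -0.532 0.605
v -2.268 -0.836 1.322
v 0.467 -1.104 -0.082
v 0.987 -1.027 -0.208
v 0.793 -1.216 1.202
v 0.885 -0.771 -0.16
v 0.672 -0.605 -0.091
v 0.403 -0.572 -0.02
v 0.152 -0.682 0.034
v -0.015 -0.905 0.057
v -0.053 -1.181 0.043
v 0.049 -1.437 -0.005
v 0.262 -1.604 -0.074
v 0.531 -1.637 -0.145
v 0.782 -1.527 -0.199
v 0.949 -1.304 -0.222
v 2.512 -4.206 -4.071
v 3.087 -4.036 -4.57
v 3.723 -3.603 -3.688
v 3.148 -3.774 -3.189
v 2.697 -3.588 -4.508
v 3.333 -3.155 -3.627
v 2.199 -3.502 -4.19
v 2.835 -3.069 -3.309
v 1.884 -3.829 -3.803
v 2.52 -3.396 -2.921
v 1.937 -4.377 -3.572
v 2.573 -3.944 -2.69
v 2.327 -4.825 -3.633
v 2.963 -4.392 -2.752
v 2.825 -4.911 -3.951
v 3.461 -4.478 -3.07
v 3.14 -4.584 -4.339
v 3.776 -4.151 -3.457
f 1 12 6
f 1 6 2
f 1 2 8
f 1 8 11
f 1 11 12
f 2 6 10
f 6 12 5
f 12 11 3
f 11 8 7
f 8 2 9
f 4 10 5
f 4 5 3
f 4 3 7
f 4 7 9
f 4 9 10
f 5 10 6
f 3 5 12
f 7 3 11
f 9 7 8
f 10 9 2
f 14 13 16
f 14 16 15
f 16 13 17
f 16 17 15
f 17 13 18
f 17 18 15
f 18 13 19
f 18 19 15
f 19 13 20
f 19 20 15
f 20 13 21
f 20 21 15
f 21 13 22
f 21 22 15
f 22 13 23
f 22 23 15
f 23 13 24
f 23 24 15
f 24 13 25
f 24 25 15
f 25 13 26
f 25 26 15
f 26 13 14
f 26 14 15
f 28 27 31
f 28 31 29
f 29 31 32
f 29 32 30
f 31 27 33
f 31 33 32
f 32 33 34
f 32 34 30
f 33 27 35
f 33 35 34
f 34 35 36
f 34 36 30
f 35 27 37
f 35 37 36
f 36 37 38
f 36 38 30
f 37 27 39
f 37 39 38
f 38 39 40
f 38 40 30
f 39 27 41
f 39 41 40
f 40 41 42
f 40 42 30
f 41 27 43
f 41 43 42
f 42 43 44
f 42 44 30
f 43 27 28
f 43 28 44
f 44 28 29
f 44 29 30



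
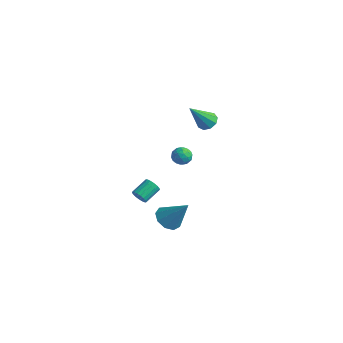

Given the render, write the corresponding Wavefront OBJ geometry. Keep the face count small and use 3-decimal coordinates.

v -3.444 -3.729 -2.213
v -3.123 -3.915 -1.82
v -3.115 -2.838 -1.315
v -3.436 -2.651 -1.707
v -2.958 -3.832 -2.001
v -2.95 -2.754 -1.496
v -2.904 -3.725 -2.23
v -2.896 -2.647 -1.725
v -2.974 -3.619 -2.455
v -2.966 -2.541 -1.95
v -3.152 -3.538 -2.625
v -3.144 -2.46 -2.119
v -3.396 -3.501 -2.7
v -3.388 -2.423 -2.195
v -3.652 -3.516 -2.663
v -3.644 -2.438 -2.158
v -3.86 -3.58 -2.524
v -3.852 -2.502 -2.018
v -3.972 -3.678 -2.313
v -3.964 -2.6 -1.807
v -3.964 -3.788 -2.079
v -3.956 -2.71 -1.574
v -3.836 -3.884 -1.876
v -3.828 -2.806 -1.37
v -3.619 -3.945 -1.75
v -3.611 -2.867 -1.244
v -3.362 -3.956 -1.73
v -3.354 -2.878 -1.224
v -3.695 -0.188 -0.83
v -3.111 0.09 -0.687
v -3.569 -0.87 -0.013
v -2.985 -0.592 0.13
v -3.546 -0.254 0.23
v -3.624 0.168 -0.275
v -3.056 -0.948 -0.425
v -3.134 -0.526 -0.93
v -2.716 -0.379 -0.437
v -3.019 0.049 -0.032
v -3.661 -0.829 -0.668
v -3.964 -0.401 -0.263
v -3.414 0.011 -0.83
v -3.266 -0.791 0.13
v -3.596 -0.593 0.189
v -3.253 -0.429 0.273
v -3.715 0.057 -0.588
v -3.372 0.22 -0.504
v -3.628 0.017 0.035
v -3.308 -1 -0.196
v -2.965 -0.837 -0.112
v -3.427 -0.351 -0.973
v -3.084 -0.187 -0.889
v -3.052 -0.797 -0.735
v -2.838 -0.101 -0.599
v -2.765 -0.503 -0.119
v -2.807 -0.711 -0.445
v -2.852 -0.463 -0.742
v -3.016 0.15 -0.361
v -2.943 -0.251 0.119
v -3.272 -0.052 0.177
v -3.318 0.196 -0.119
v -2.784 -0.126 -0.214
v -3.737 -0.529 -0.819
v -3.664 -0.93 -0.339
v -3.362 -0.976 -0.581
v -3.408 -0.728 -0.877
v -3.915 -0.277 -0.581
v -3.842 -0.679 -0.101
v -3.828 -0.317 0.042
v -3.873 -0.069 -0.255
v -3.896 -0.654 -0.486
v -2.28 0.611 2.718
v -1.703 0.287 2.558
v -2.52 -0.611 4.322
v -1.612 0.644 2.843
v -1.834 0.984 3.07
v -2.264 1.15 3.132
v -2.701 1.064 3
v -2.942 0.765 2.736
v -2.872 0.394 2.464
v -2.526 0.125 2.311
v -2.064 0.082 2.348
v -2.791 -2.045 -4.712
v -2.148 -1.735 -5.276
v -1.629 -1.575 -3.128
v -2.539 -1.275 -5.126
v -3.048 -1.175 -4.782
v -3.437 -1.482 -4.405
v -3.524 -2.053 -4.172
v -3.268 -2.62 -4.191
v -2.789 -2.918 -4.454
v -2.311 -2.808 -4.838
v -2.058 -2.341 -5.162
f 2 1 5
f 2 5 3
f 3 5 6
f 3 6 4
f 5 1 7
f 5 7 6
f 6 7 8
f 6 8 4
f 7 1 9
f 7 9 8
f 8 9 10
f 8 10 4
f 9 1 11
f 9 11 10
f 10 11 12
f 10 12 4
f 11 1 13
f 11 13 12
f 12 13 14
f 12 14 4
f 13 1 15
f 13 15 14
f 14 15 16
f 14 16 4
f 15 1 17
f 15 17 16
f 16 17 18
f 16 18 4
f 17 1 19
f 17 19 18
f 18 19 20
f 18 20 4
f 19 1 21
f 19 21 20
f 20 21 22
f 20 22 4
f 21 1 23
f 21 23 22
f 22 23 24
f 22 24 4
f 23 1 25
f 23 25 24
f 24 25 26
f 24 26 4
f 25 1 27
f 25 27 26
f 26 27 28
f 26 28 4
f 27 1 2
f 27 2 28
f 28 2 3
f 28 3 4
f 29 66 45
f 66 40 69
f 45 69 34
f 66 69 45
f 29 45 41
f 45 34 46
f 41 46 30
f 45 46 41
f 29 41 50
f 41 30 51
f 50 51 36
f 41 51 50
f 29 50 62
f 50 36 65
f 62 65 39
f 50 65 62
f 29 62 66
f 62 39 70
f 66 70 40
f 62 70 66
f 30 46 57
f 46 34 60
f 57 60 38
f 46 60 57
f 34 69 47
f 69 40 68
f 47 68 33
f 69 68 47
f 40 70 67
f 70 39 63
f 67 63 31
f 70 63 67
f 39 65 64
f 65 36 52
f 64 52 35
f 65 52 64
f 36 51 56
f 51 30 53
f 56 53 37
f 51 53 56
f 32 58 44
f 58 38 59
f 44 59 33
f 58 59 44
f 32 44 42
f 44 33 43
f 42 43 31
f 44 43 42
f 32 42 49
f 42 31 48
f 49 48 35
f 42 48 49
f 32 49 54
f 49 35 55
f 54 55 37
f 49 55 54
f 32 54 58
f 54 37 61
f 58 61 38
f 54 61 58
f 33 59 47
f 59 38 60
f 47 60 34
f 59 60 47
f 31 43 67
f 43 33 68
f 67 68 40
f 43 68 67
f 35 48 64
f 48 31 63
f 64 63 39
f 48 63 64
f 37 55 56
f 55 35 52
f 56 52 36
f 55 52 56
f 38 61 57
f 61 37 53
f 57 53 30
f 61 53 57
f 72 71 74
f 72 74 73
f 74 71 75
f 74 75 73
f 75 71 76
f 75 76 73
f 76 71 77
f 76 77 73
f 77 71 78
f 77 78 73
f 78 71 79
f 78 79 73
f 79 71 80
f 79 80 73
f 80 71 81
f 80 81 73
f 81 71 72
f 81 72 73
f 83 82 85
f 83 85 84
f 85 82 86
f 85 86 84
f 86 82 87
f 86 87 84
f 87 82 88
f 87 88 84
f 88 82 89
f 88 89 84
f 89 82 90
f 89 90 84
f 90 82 91
f 90 91 84
f 91 82 92
f 91 92 84
f 92 82 83
f 92 83 84



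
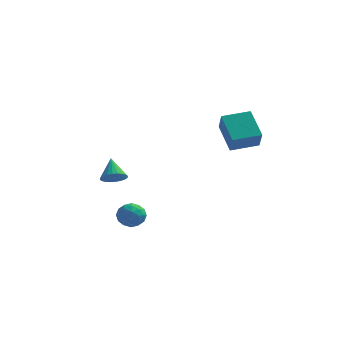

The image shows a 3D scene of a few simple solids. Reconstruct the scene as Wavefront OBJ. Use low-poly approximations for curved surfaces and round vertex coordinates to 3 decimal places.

v -2.386 -1.88 -2.928
v -1.676 -1.958 -3.263
v -2.084 -2.782 -2.077
v -1.374 -2.86 -2.412
v -1.553 -2.202 -2.016
v -1.74 -1.644 -2.542
v -2.02 -3.096 -2.798
v -2.207 -2.538 -3.324
v -1.45 -2.71 -3.182
v -1.161 -2.157 -2.699
v -2.599 -2.583 -2.641
v -2.31 -2.03 -2.158
v -2.057 -1.84 -3.17
v -1.703 -2.9 -2.17
v -1.808 -2.513 -1.937
v -1.391 -2.559 -2.134
v -2.095 -1.656 -2.747
v -1.677 -1.702 -2.943
v -1.606 -1.845 -2.211
v -2.083 -3.038 -2.397
v -1.665 -3.084 -2.593
v -2.369 -2.181 -3.206
v -1.952 -2.227 -3.403
v -2.154 -2.895 -3.129
v -1.507 -2.328 -3.319
v -1.33 -2.858 -2.819
v -1.71 -2.996 -3.046
v -1.819 -2.669 -3.355
v -1.338 -2.003 -3.036
v -1.16 -2.533 -2.535
v -1.266 -2.146 -2.303
v -1.375 -1.818 -2.612
v -1.205 -2.445 -2.988
v -2.6 -2.207 -2.805
v -2.422 -2.737 -2.304
v -2.385 -2.922 -2.728
v -2.494 -2.594 -3.037
v -2.43 -1.882 -2.521
v -2.253 -2.412 -2.021
v -1.941 -2.071 -1.985
v -2.05 -1.744 -2.294
v -2.555 -2.295 -2.352
v 1.587 1.646 2.146
v 1.87 0.906 3.177
v 2.912 2.409 2.33
v 3.195 1.669 3.361
v 2.425 0.451 1.059
v 2.708 -0.289 2.09
v 3.75 1.214 1.243
v 4.033 0.474 2.274
v -3.597 0.562 -1.544
v -2.937 0.549 -1.255
v -4.003 1.458 -0.576
v -2.912 0.76 -1.439
v -2.991 0.94 -1.64
v -3.163 1.063 -1.825
v -3.4 1.11 -1.968
v -3.667 1.074 -2.046
v -3.924 0.959 -2.048
v -4.131 0.784 -1.973
v -4.256 0.576 -1.833
v -4.281 0.365 -1.649
v -4.202 0.184 -1.449
v -4.031 0.061 -1.263
v -3.793 0.015 -1.12
v -3.526 0.051 -1.042
v -3.27 0.166 -1.04
v -3.063 0.341 -1.115
f 1 38 17
f 38 12 41
f 17 41 6
f 38 41 17
f 1 17 13
f 17 6 18
f 13 18 2
f 17 18 13
f 1 13 22
f 13 2 23
f 22 23 8
f 13 23 22
f 1 22 34
f 22 8 37
f 34 37 11
f 22 37 34
f 1 34 38
f 34 11 42
f 38 42 12
f 34 42 38
f 2 18 29
f 18 6 32
f 29 32 10
f 18 32 29
f 6 41 19
f 41 12 40
f 19 40 5
f 41 40 19
f 12 42 39
f 42 11 35
f 39 35 3
f 42 35 39
f 11 37 36
f 37 8 24
f 36 24 7
f 37 24 36
f 8 23 28
f 23 2 25
f 28 25 9
f 23 25 28
f 4 30 16
f 30 10 31
f 16 31 5
f 30 31 16
f 4 16 14
f 16 5 15
f 14 15 3
f 16 15 14
f 4 14 21
f 14 3 20
f 21 20 7
f 14 20 21
f 4 21 26
f 21 7 27
f 26 27 9
f 21 27 26
f 4 26 30
f 26 9 33
f 30 33 10
f 26 33 30
f 5 31 19
f 31 10 32
f 19 32 6
f 31 32 19
f 3 15 39
f 15 5 40
f 39 40 12
f 15 40 39
f 7 20 36
f 20 3 35
f 36 35 11
f 20 35 36
f 9 27 28
f 27 7 24
f 28 24 8
f 27 24 28
f 10 33 29
f 33 9 25
f 29 25 2
f 33 25 29
f 44 46 43
f 47 44 43
f 43 46 45
f 45 47 43
f 44 50 46
f 48 44 47
f 48 50 44
f 46 50 45
f 49 47 45
f 45 50 49
f 49 48 47
f 50 48 49
f 52 51 54
f 52 54 53
f 54 51 55
f 54 55 53
f 55 51 56
f 55 56 53
f 56 51 57
f 56 57 53
f 57 51 58
f 57 58 53
f 58 51 59
f 58 59 53
f 59 51 60
f 59 60 53
f 60 51 61
f 60 61 53
f 61 51 62
f 61 62 53
f 62 51 63
f 62 63 53
f 63 51 64
f 63 64 53
f 64 51 65
f 64 65 53
f 65 51 66
f 65 66 53
f 66 51 67
f 66 67 53
f 67 51 68
f 67 68 53
f 68 51 52
f 68 52 53



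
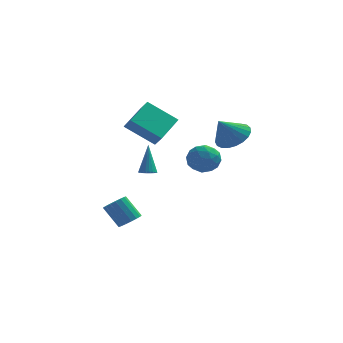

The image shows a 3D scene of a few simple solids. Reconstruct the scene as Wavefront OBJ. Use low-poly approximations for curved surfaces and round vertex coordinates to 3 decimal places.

v -1.953 -0.84 -3.427
v -1.379 -0.639 -3.079
v -2.213 -0.32 -1.886
v -2.787 -0.52 -2.233
v -1.485 -0.358 -3.228
v -2.319 -0.039 -2.035
v -1.698 -0.188 -3.423
v -2.532 0.131 -2.23
v -1.97 -0.166 -3.618
v -2.803 0.153 -2.425
v -2.237 -0.299 -3.769
v -3.071 0.02 -2.576
v -2.44 -0.556 -3.842
v -3.273 -0.237 -2.649
v -2.531 -0.878 -3.82
v -3.364 -0.559 -2.627
v -2.49 -1.191 -3.707
v -3.323 -0.871 -2.514
v -2.326 -1.423 -3.531
v -3.159 -1.104 -2.337
v -2.076 -1.522 -3.33
v -2.91 -1.203 -2.137
v -1.799 -1.464 -3.151
v -2.632 -1.145 -1.958
v -1.556 -1.264 -3.036
v -2.39 -0.945 -1.843
v -1.405 -0.966 -3.01
v -2.239 -0.647 -1.817
v -1.273 1.52 -0.855
v -0.78 1.453 -0.806
v -1.327 2.36 0.815
v -0.786 1.627 -0.893
v -0.867 1.785 -0.975
v -1.009 1.902 -1.039
v -1.191 1.962 -1.074
v -1.386 1.954 -1.077
v -1.564 1.88 -1.045
v -1.697 1.751 -0.985
v -1.766 1.587 -0.904
v -1.76 1.413 -0.817
v -1.68 1.255 -0.735
v -1.538 1.138 -0.671
v -1.355 1.078 -0.635
v -1.16 1.086 -0.633
v -0.983 1.16 -0.665
v -0.849 1.289 -0.725
v -2.2 -1.11 3.324
v -1.821 -1.541 3.909
v -1.505 0.516 4.071
v -1.126 0.085 4.657
v -0.614 -1.265 2.183
v -0.235 -1.696 2.769
v 0.081 0.361 2.931
v 0.46 -0.07 3.516
v 1.53 -1.985 1.535
v 2.451 -2.071 1.495
v 1.429 -3.349 2.145
v 2.35 -3.435 2.105
v 1.966 -2.83 2.691
v 2.029 -1.987 2.314
v 1.851 -3.433 1.326
v 1.914 -2.59 0.949
v 2.649 -2.966 1.366
v 2.72 -2.593 2.21
v 1.16 -2.827 1.43
v 1.231 -2.454 2.274
v 1.999 -1.909 1.462
v 1.881 -3.511 2.178
v 1.655 -3.156 2.523
v 2.196 -3.207 2.5
v 1.751 -1.859 1.943
v 2.292 -1.91 1.92
v 2.008 -2.356 2.623
v 1.588 -3.51 1.72
v 2.129 -3.561 1.697
v 1.684 -2.213 1.14
v 2.225 -2.264 1.117
v 1.872 -3.064 1.017
v 2.657 -2.485 1.362
v 2.598 -3.286 1.721
v 2.305 -3.285 1.262
v 2.341 -2.79 1.041
v 2.699 -2.266 1.858
v 2.639 -3.067 2.217
v 2.414 -2.712 2.561
v 2.451 -2.217 2.34
v 2.815 -2.792 1.782
v 1.241 -2.353 1.423
v 1.181 -3.154 1.782
v 1.429 -3.203 1.3
v 1.466 -2.708 1.079
v 1.282 -2.134 1.919
v 1.223 -2.935 2.278
v 1.539 -2.63 2.599
v 1.575 -2.135 2.378
v 1.065 -2.628 1.858
v 3.226 0.044 2.436
v 3.896 0.528 3.067
v 2.514 -0.544 3.644
v 3.582 0.823 3.026
v 3.207 0.983 2.883
v 2.835 0.981 2.662
v 2.531 0.817 2.402
v 2.347 0.519 2.149
v 2.314 0.139 1.945
v 2.44 -0.258 1.826
v 2.702 -0.602 1.812
v 3.054 -0.834 1.907
v 3.436 -0.915 2.093
v 3.781 -0.83 2.338
v 4.031 -0.594 2.601
v 4.142 -0.247 2.835
v 4.094 0.15 3
f 2 1 5
f 2 5 3
f 3 5 6
f 3 6 4
f 5 1 7
f 5 7 6
f 6 7 8
f 6 8 4
f 7 1 9
f 7 9 8
f 8 9 10
f 8 10 4
f 9 1 11
f 9 11 10
f 10 11 12
f 10 12 4
f 11 1 13
f 11 13 12
f 12 13 14
f 12 14 4
f 13 1 15
f 13 15 14
f 14 15 16
f 14 16 4
f 15 1 17
f 15 17 16
f 16 17 18
f 16 18 4
f 17 1 19
f 17 19 18
f 18 19 20
f 18 20 4
f 19 1 21
f 19 21 20
f 20 21 22
f 20 22 4
f 21 1 23
f 21 23 22
f 22 23 24
f 22 24 4
f 23 1 25
f 23 25 24
f 24 25 26
f 24 26 4
f 25 1 27
f 25 27 26
f 26 27 28
f 26 28 4
f 27 1 2
f 27 2 28
f 28 2 3
f 28 3 4
f 30 29 32
f 30 32 31
f 32 29 33
f 32 33 31
f 33 29 34
f 33 34 31
f 34 29 35
f 34 35 31
f 35 29 36
f 35 36 31
f 36 29 37
f 36 37 31
f 37 29 38
f 37 38 31
f 38 29 39
f 38 39 31
f 39 29 40
f 39 40 31
f 40 29 41
f 40 41 31
f 41 29 42
f 41 42 31
f 42 29 43
f 42 43 31
f 43 29 44
f 43 44 31
f 44 29 45
f 44 45 31
f 45 29 46
f 45 46 31
f 46 29 30
f 46 30 31
f 48 50 47
f 51 48 47
f 47 50 49
f 49 51 47
f 48 54 50
f 52 48 51
f 52 54 48
f 50 54 49
f 53 51 49
f 49 54 53
f 53 52 51
f 54 52 53
f 55 92 71
f 92 66 95
f 71 95 60
f 92 95 71
f 55 71 67
f 71 60 72
f 67 72 56
f 71 72 67
f 55 67 76
f 67 56 77
f 76 77 62
f 67 77 76
f 55 76 88
f 76 62 91
f 88 91 65
f 76 91 88
f 55 88 92
f 88 65 96
f 92 96 66
f 88 96 92
f 56 72 83
f 72 60 86
f 83 86 64
f 72 86 83
f 60 95 73
f 95 66 94
f 73 94 59
f 95 94 73
f 66 96 93
f 96 65 89
f 93 89 57
f 96 89 93
f 65 91 90
f 91 62 78
f 90 78 61
f 91 78 90
f 62 77 82
f 77 56 79
f 82 79 63
f 77 79 82
f 58 84 70
f 84 64 85
f 70 85 59
f 84 85 70
f 58 70 68
f 70 59 69
f 68 69 57
f 70 69 68
f 58 68 75
f 68 57 74
f 75 74 61
f 68 74 75
f 58 75 80
f 75 61 81
f 80 81 63
f 75 81 80
f 58 80 84
f 80 63 87
f 84 87 64
f 80 87 84
f 59 85 73
f 85 64 86
f 73 86 60
f 85 86 73
f 57 69 93
f 69 59 94
f 93 94 66
f 69 94 93
f 61 74 90
f 74 57 89
f 90 89 65
f 74 89 90
f 63 81 82
f 81 61 78
f 82 78 62
f 81 78 82
f 64 87 83
f 87 63 79
f 83 79 56
f 87 79 83
f 98 97 100
f 98 100 99
f 100 97 101
f 100 101 99
f 101 97 102
f 101 102 99
f 102 97 103
f 102 103 99
f 103 97 104
f 103 104 99
f 104 97 105
f 104 105 99
f 105 97 106
f 105 106 99
f 106 97 107
f 106 107 99
f 107 97 108
f 107 108 99
f 108 97 109
f 108 109 99
f 109 97 110
f 109 110 99
f 110 97 111
f 110 111 99
f 111 97 112
f 111 112 99
f 112 97 113
f 112 113 99
f 113 97 98
f 113 98 99



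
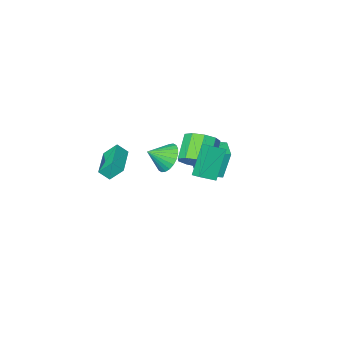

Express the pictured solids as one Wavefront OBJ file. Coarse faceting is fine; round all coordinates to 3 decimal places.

v -2.05 0.137 3.844
v -1.152 -0.093 4.316
v -2.027 0.9 4.17
v -1.129 0.67 4.643
v -1.011 0.81 2.197
v -0.113 0.58 2.67
v -0.988 1.573 2.524
v -0.09 1.343 2.996
v 2.384 -3.18 2.427
v 1.811 -2.706 3.21
v 3.562 -1.603 2.334
v 2.989 -1.129 3.117
v 2.871 -3.511 2.983
v 2.298 -3.037 3.766
v 4.049 -1.934 2.89
v 3.476 -1.46 3.673
v -4.501 -3.676 -0.756
v -4.869 -3.464 1.137
v -3.968 -2.415 -0.794
v -4.336 -2.203 1.099
v -3.104 -4.257 -0.419
v -3.472 -4.045 1.474
v -2.571 -2.996 -0.457
v -2.939 -2.784 1.436
v -1.132 -3.606 1.134
v -0.552 -3.248 0.389
v -0.028 -3.914 1.846
v -0.604 -2.925 0.608
v -0.736 -2.705 0.908
v -0.928 -2.623 1.242
v -1.151 -2.69 1.559
v -1.372 -2.897 1.812
v -1.556 -3.211 1.962
v -1.675 -3.586 1.985
v -1.712 -3.964 1.879
v -1.661 -4.287 1.66
v -1.529 -4.507 1.36
v -1.337 -4.589 1.026
v -1.114 -4.522 0.709
v -0.893 -4.315 0.456
v -0.709 -4 0.306
v -0.589 -3.626 0.283
v -1.736 -1.702 1.661
v -1.035 -1.567 2.375
v -2.003 -2.463 3.494
v -2.704 -2.598 2.779
v -1.493 -1.05 2.393
v -2.461 -1.947 3.512
v -2.065 -0.838 2.068
v -3.033 -1.735 3.187
v -2.483 -1.03 1.553
v -3.451 -1.927 2.671
v -2.551 -1.537 1.088
v -3.519 -2.433 2.206
v -2.238 -2.12 0.891
v -3.206 -3.017 2.009
v -1.69 -2.508 1.054
v -2.658 -3.405 2.173
v -1.164 -2.519 1.501
v -2.132 -3.415 2.62
v -0.905 -2.147 2.023
v -1.873 -3.043 3.142
f 2 4 1
f 5 2 1
f 1 4 3
f 3 5 1
f 2 8 4
f 6 2 5
f 6 8 2
f 4 8 3
f 7 5 3
f 3 8 7
f 7 6 5
f 8 6 7
f 10 12 9
f 13 10 9
f 9 12 11
f 11 13 9
f 10 16 12
f 14 10 13
f 14 16 10
f 12 16 11
f 15 13 11
f 11 16 15
f 15 14 13
f 16 14 15
f 18 20 17
f 21 18 17
f 17 20 19
f 19 21 17
f 18 24 20
f 22 18 21
f 22 24 18
f 20 24 19
f 23 21 19
f 19 24 23
f 23 22 21
f 24 22 23
f 26 25 28
f 26 28 27
f 28 25 29
f 28 29 27
f 29 25 30
f 29 30 27
f 30 25 31
f 30 31 27
f 31 25 32
f 31 32 27
f 32 25 33
f 32 33 27
f 33 25 34
f 33 34 27
f 34 25 35
f 34 35 27
f 35 25 36
f 35 36 27
f 36 25 37
f 36 37 27
f 37 25 38
f 37 38 27
f 38 25 39
f 38 39 27
f 39 25 40
f 39 40 27
f 40 25 41
f 40 41 27
f 41 25 42
f 41 42 27
f 42 25 26
f 42 26 27
f 44 43 47
f 44 47 45
f 45 47 48
f 45 48 46
f 47 43 49
f 47 49 48
f 48 49 50
f 48 50 46
f 49 43 51
f 49 51 50
f 50 51 52
f 50 52 46
f 51 43 53
f 51 53 52
f 52 53 54
f 52 54 46
f 53 43 55
f 53 55 54
f 54 55 56
f 54 56 46
f 55 43 57
f 55 57 56
f 56 57 58
f 56 58 46
f 57 43 59
f 57 59 58
f 58 59 60
f 58 60 46
f 59 43 61
f 59 61 60
f 60 61 62
f 60 62 46
f 61 43 44
f 61 44 62
f 62 44 45
f 62 45 46



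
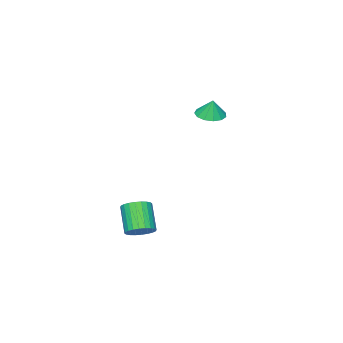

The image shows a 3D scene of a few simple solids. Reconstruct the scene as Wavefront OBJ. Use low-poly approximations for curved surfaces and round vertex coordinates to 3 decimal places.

v 3.604 -0.712 -3.375
v 4.173 -1.318 -3.49
v 3.465 -2.255 -2.061
v 2.896 -1.648 -1.945
v 4.332 -1.121 -3.282
v 3.624 -2.057 -1.853
v 4.379 -0.861 -3.088
v 3.671 -1.798 -1.659
v 4.309 -0.578 -2.938
v 3.601 -1.515 -1.509
v 4.131 -0.316 -2.854
v 3.423 -1.253 -1.425
v 3.873 -0.114 -2.85
v 3.165 -1.051 -1.42
v 3.574 -0.003 -2.925
v 2.866 -0.94 -1.495
v 3.28 0 -3.069
v 2.572 -0.937 -1.639
v 3.035 -0.105 -3.259
v 2.327 -1.042 -1.83
v 2.876 -0.303 -3.467
v 2.168 -1.239 -2.038
v 2.829 -0.562 -3.661
v 2.121 -1.499 -2.232
v 2.899 -0.845 -3.811
v 2.191 -1.782 -2.382
v 3.077 -1.107 -3.895
v 2.369 -2.044 -2.466
v 3.335 -1.309 -3.9
v 2.627 -2.246 -2.47
v 3.634 -1.42 -3.825
v 2.926 -2.357 -2.395
v 3.928 -1.423 -3.681
v 3.22 -2.36 -2.251
v -3.696 -2.111 2.746
v -2.837 -2.341 2.703
v -3.564 -1.829 3.854
v -2.859 -1.855 2.582
v -3.147 -1.45 2.513
v -3.609 -1.255 2.519
v -4.099 -1.331 2.596
v -4.46 -1.655 2.722
v -4.579 -2.124 2.855
v -4.418 -2.588 2.953
v -4.027 -2.901 2.986
v -3.531 -2.963 2.943
v -3.088 -2.754 2.837
f 2 1 5
f 2 5 3
f 3 5 6
f 3 6 4
f 5 1 7
f 5 7 6
f 6 7 8
f 6 8 4
f 7 1 9
f 7 9 8
f 8 9 10
f 8 10 4
f 9 1 11
f 9 11 10
f 10 11 12
f 10 12 4
f 11 1 13
f 11 13 12
f 12 13 14
f 12 14 4
f 13 1 15
f 13 15 14
f 14 15 16
f 14 16 4
f 15 1 17
f 15 17 16
f 16 17 18
f 16 18 4
f 17 1 19
f 17 19 18
f 18 19 20
f 18 20 4
f 19 1 21
f 19 21 20
f 20 21 22
f 20 22 4
f 21 1 23
f 21 23 22
f 22 23 24
f 22 24 4
f 23 1 25
f 23 25 24
f 24 25 26
f 24 26 4
f 25 1 27
f 25 27 26
f 26 27 28
f 26 28 4
f 27 1 29
f 27 29 28
f 28 29 30
f 28 30 4
f 29 1 31
f 29 31 30
f 30 31 32
f 30 32 4
f 31 1 33
f 31 33 32
f 32 33 34
f 32 34 4
f 33 1 2
f 33 2 34
f 34 2 3
f 34 3 4
f 36 35 38
f 36 38 37
f 38 35 39
f 38 39 37
f 39 35 40
f 39 40 37
f 40 35 41
f 40 41 37
f 41 35 42
f 41 42 37
f 42 35 43
f 42 43 37
f 43 35 44
f 43 44 37
f 44 35 45
f 44 45 37
f 45 35 46
f 45 46 37
f 46 35 47
f 46 47 37
f 47 35 36
f 47 36 37



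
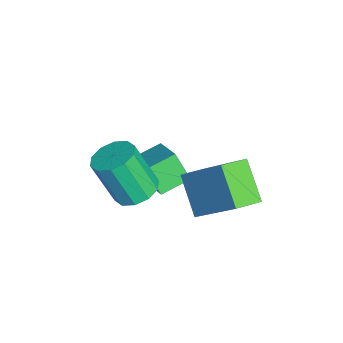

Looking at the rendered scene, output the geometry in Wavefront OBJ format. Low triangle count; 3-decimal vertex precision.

v -0.649 2.718 1.791
v 0.28 3.88 3.259
v -1.194 3.498 1.519
v -0.265 4.66 2.986
v 0.425 3.12 0.794
v 1.354 4.282 2.261
v -0.12 3.9 0.521
v 0.809 5.062 1.989
v 0.784 1.42 2.598
v 1.37 1.771 2.827
v 1.181 1.091 4.351
v 0.596 0.74 4.122
v 1.016 2.032 2.9
v 0.827 1.351 4.424
v 0.574 2.058 2.857
v 0.385 1.378 4.381
v 0.212 1.842 2.715
v 0.024 1.161 4.239
v 0.069 1.464 2.529
v -0.12 0.783 4.053
v 0.199 1.069 2.369
v 0.01 0.389 3.893
v 0.553 0.809 2.296
v 0.364 0.128 3.82
v 0.995 0.782 2.339
v 0.806 0.102 3.863
v 1.356 0.999 2.481
v 1.168 0.318 4.005
v 1.5 1.377 2.667
v 1.311 0.696 4.191
v -1.452 1.711 0.516
v -1.826 1.252 1.407
v -1.919 2.603 0.779
v -2.293 2.143 1.67
v -0.227 2.137 1.25
v -0.601 1.677 2.141
v -0.694 3.028 1.513
v -1.068 2.569 2.404
f 2 4 1
f 5 2 1
f 1 4 3
f 3 5 1
f 2 8 4
f 6 2 5
f 6 8 2
f 4 8 3
f 7 5 3
f 3 8 7
f 7 6 5
f 8 6 7
f 10 9 13
f 10 13 11
f 11 13 14
f 11 14 12
f 13 9 15
f 13 15 14
f 14 15 16
f 14 16 12
f 15 9 17
f 15 17 16
f 16 17 18
f 16 18 12
f 17 9 19
f 17 19 18
f 18 19 20
f 18 20 12
f 19 9 21
f 19 21 20
f 20 21 22
f 20 22 12
f 21 9 23
f 21 23 22
f 22 23 24
f 22 24 12
f 23 9 25
f 23 25 24
f 24 25 26
f 24 26 12
f 25 9 27
f 25 27 26
f 26 27 28
f 26 28 12
f 27 9 29
f 27 29 28
f 28 29 30
f 28 30 12
f 29 9 10
f 29 10 30
f 30 10 11
f 30 11 12
f 32 34 31
f 35 32 31
f 31 34 33
f 33 35 31
f 32 38 34
f 36 32 35
f 36 38 32
f 34 38 33
f 37 35 33
f 33 38 37
f 37 36 35
f 38 36 37



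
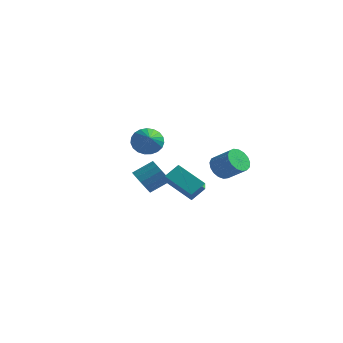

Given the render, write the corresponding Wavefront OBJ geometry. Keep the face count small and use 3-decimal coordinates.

v 0.385 -3.48 1.295
v 1.066 -3.919 1.007
v 1.916 -3.078 1.736
v 1.235 -2.64 2.025
v 1.014 -3.622 0.726
v 1.864 -2.782 1.455
v 0.818 -3.293 0.576
v 1.667 -2.453 1.305
v 0.522 -3.007 0.59
v 1.372 -2.167 1.32
v 0.195 -2.829 0.766
v 1.045 -1.989 1.496
v -0.088 -2.801 1.064
v 0.762 -1.96 1.793
v -0.263 -2.928 1.414
v 0.587 -2.087 2.143
v -0.29 -3.181 1.737
v 0.56 -2.341 2.466
v -0.161 -3.503 1.959
v 0.688 -2.663 2.688
v 0.092 -3.82 2.029
v 0.942 -2.98 2.758
v 0.412 -4.059 1.931
v 1.262 -3.219 2.66
v 0.727 -4.165 1.687
v 1.576 -3.325 2.416
v 0.963 -4.115 1.354
v 1.812 -3.274 2.083
v -2.142 2.025 1.702
v -1.282 2.253 1.267
v -1.358 0.855 2.638
v -1.285 2.508 1.59
v -1.436 2.681 1.932
v -1.71 2.739 2.234
v -2.057 2.675 2.444
v -2.42 2.498 2.526
v -2.734 2.239 2.466
v -2.946 1.943 2.274
v -3.019 1.661 1.982
v -2.94 1.442 1.643
v -2.723 1.324 1.313
v -2.406 1.327 1.051
v -2.042 1.451 0.902
v -1.697 1.674 0.891
v -1.428 1.957 1.02
v 2.405 -4.554 2.723
v 2.821 -3.741 3.318
v 1.969 -3.654 1.801
v 2.385 -2.842 2.396
v 4.095 -4.718 1.764
v 4.511 -3.906 2.359
v 3.659 -3.819 0.842
v 4.075 -3.006 1.437
v 1.694 3.942 -0.464
v 2.235 3.845 -1.164
v 3.467 3.741 -0.196
v 2.926 3.838 0.504
v 2.222 4.267 -1.102
v 3.455 4.162 -0.135
v 2.089 4.614 -0.894
v 3.321 4.509 0.073
v 1.864 4.807 -0.588
v 3.097 4.703 0.379
v 1.601 4.802 -0.253
v 2.833 4.698 0.714
v 1.359 4.6 0.034
v 2.591 4.496 1.001
v 1.194 4.247 0.206
v 2.426 4.143 1.174
v 1.143 3.825 0.226
v 2.375 3.721 1.193
v 1.218 3.429 0.087
v 2.451 3.325 1.054
v 1.403 3.151 -0.178
v 2.635 3.047 0.789
v 1.654 3.054 -0.508
v 2.886 2.95 0.459
v 1.914 3.161 -0.828
v 3.146 3.056 0.139
v 2.124 3.446 -1.065
v 3.356 3.342 -0.098
f 2 1 5
f 2 5 3
f 3 5 6
f 3 6 4
f 5 1 7
f 5 7 6
f 6 7 8
f 6 8 4
f 7 1 9
f 7 9 8
f 8 9 10
f 8 10 4
f 9 1 11
f 9 11 10
f 10 11 12
f 10 12 4
f 11 1 13
f 11 13 12
f 12 13 14
f 12 14 4
f 13 1 15
f 13 15 14
f 14 15 16
f 14 16 4
f 15 1 17
f 15 17 16
f 16 17 18
f 16 18 4
f 17 1 19
f 17 19 18
f 18 19 20
f 18 20 4
f 19 1 21
f 19 21 20
f 20 21 22
f 20 22 4
f 21 1 23
f 21 23 22
f 22 23 24
f 22 24 4
f 23 1 25
f 23 25 24
f 24 25 26
f 24 26 4
f 25 1 27
f 25 27 26
f 26 27 28
f 26 28 4
f 27 1 2
f 27 2 28
f 28 2 3
f 28 3 4
f 30 29 32
f 30 32 31
f 32 29 33
f 32 33 31
f 33 29 34
f 33 34 31
f 34 29 35
f 34 35 31
f 35 29 36
f 35 36 31
f 36 29 37
f 36 37 31
f 37 29 38
f 37 38 31
f 38 29 39
f 38 39 31
f 39 29 40
f 39 40 31
f 40 29 41
f 40 41 31
f 41 29 42
f 41 42 31
f 42 29 43
f 42 43 31
f 43 29 44
f 43 44 31
f 44 29 45
f 44 45 31
f 45 29 30
f 45 30 31
f 47 49 46
f 50 47 46
f 46 49 48
f 48 50 46
f 47 53 49
f 51 47 50
f 51 53 47
f 49 53 48
f 52 50 48
f 48 53 52
f 52 51 50
f 53 51 52
f 55 54 58
f 55 58 56
f 56 58 59
f 56 59 57
f 58 54 60
f 58 60 59
f 59 60 61
f 59 61 57
f 60 54 62
f 60 62 61
f 61 62 63
f 61 63 57
f 62 54 64
f 62 64 63
f 63 64 65
f 63 65 57
f 64 54 66
f 64 66 65
f 65 66 67
f 65 67 57
f 66 54 68
f 66 68 67
f 67 68 69
f 67 69 57
f 68 54 70
f 68 70 69
f 69 70 71
f 69 71 57
f 70 54 72
f 70 72 71
f 71 72 73
f 71 73 57
f 72 54 74
f 72 74 73
f 73 74 75
f 73 75 57
f 74 54 76
f 74 76 75
f 75 76 77
f 75 77 57
f 76 54 78
f 76 78 77
f 77 78 79
f 77 79 57
f 78 54 80
f 78 80 79
f 79 80 81
f 79 81 57
f 80 54 55
f 80 55 81
f 81 55 56
f 81 56 57



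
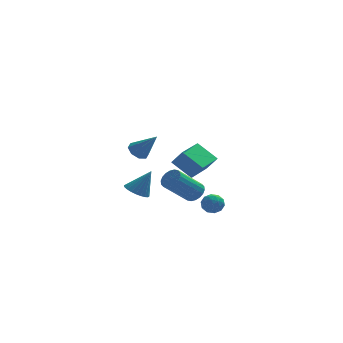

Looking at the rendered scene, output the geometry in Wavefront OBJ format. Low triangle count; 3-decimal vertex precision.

v -4.261 1.689 -4.031
v -3.839 0.998 -4.21
v -3.399 1.831 -2.549
v -3.649 1.224 -4.343
v -3.552 1.521 -4.427
v -3.563 1.844 -4.452
v -3.68 2.143 -4.412
v -3.886 2.373 -4.314
v -4.148 2.499 -4.174
v -4.428 2.502 -4.011
v -4.683 2.381 -3.851
v -4.873 2.155 -3.719
v -4.97 1.858 -3.634
v -4.959 1.535 -3.61
v -4.842 1.236 -3.649
v -4.636 1.006 -3.747
v -4.374 0.879 -3.888
v -4.093 0.877 -4.051
v -4.328 -0.52 0.174
v -3.896 0.03 0.14
v -3.352 -1.2 1.526
v -4.306 0.111 0.476
v -4.728 -0.178 0.635
v -4.916 -0.667 0.524
v -4.759 -1.07 0.208
v -4.349 -1.151 -0.128
v -3.927 -0.862 -0.287
v -3.74 -0.373 -0.176
v -1.352 -2.038 -2.495
v -0.926 -1.818 -1.985
v -2.322 -2.482 -0.534
v -2.748 -2.702 -1.045
v -1.103 -1.568 -2.04
v -2.499 -2.232 -0.59
v -1.329 -1.41 -2.186
v -2.725 -2.075 -0.736
v -1.56 -1.377 -2.393
v -2.956 -2.042 -0.942
v -1.749 -1.475 -2.62
v -3.145 -2.139 -1.17
v -1.86 -1.685 -2.822
v -3.256 -2.349 -1.372
v -1.87 -1.964 -2.96
v -3.266 -2.628 -1.51
v -1.778 -2.258 -3.006
v -3.174 -2.922 -1.555
v -1.601 -2.508 -2.95
v -2.997 -3.172 -1.5
v -1.375 -2.665 -2.804
v -2.771 -3.33 -1.354
v -1.144 -2.698 -2.598
v -2.54 -3.363 -1.147
v -0.955 -2.601 -2.37
v -2.351 -3.265 -0.92
v -0.844 -2.391 -2.168
v -2.24 -3.055 -0.718
v -0.834 -2.112 -2.03
v -2.23 -2.776 -0.58
v -1.094 -3.575 -2.328
v -0.458 -3.483 -2.064
v -0.722 -4.457 -2.916
v -0.086 -4.365 -2.652
v -0.604 -4.582 -2.244
v -0.833 -4.038 -1.88
v -0.347 -3.902 -3.1
v -0.576 -3.358 -2.736
v 0.003 -3.685 -2.541
v -0.156 -4.106 -2.012
v -1.024 -3.834 -2.968
v -1.183 -4.255 -2.439
v -0.809 -3.452 -2.144
v -0.371 -4.488 -2.836
v -0.675 -4.616 -2.596
v -0.302 -4.562 -2.441
v -1.029 -3.778 -2.036
v -0.656 -3.724 -1.881
v -0.741 -4.37 -1.987
v -0.524 -4.216 -3.099
v -0.151 -4.162 -2.944
v -0.878 -3.378 -2.539
v -0.505 -3.324 -2.384
v -0.439 -3.57 -2.993
v -0.164 -3.517 -2.27
v 0.055 -4.035 -2.615
v -0.098 -3.763 -2.878
v -0.233 -3.443 -2.665
v -0.257 -3.764 -1.959
v -0.039 -4.282 -2.304
v -0.343 -4.41 -2.064
v -0.478 -4.089 -1.851
v 0.014 -3.882 -2.239
v -1.141 -3.658 -2.676
v -0.923 -4.176 -3.021
v -0.702 -3.851 -3.129
v -0.837 -3.53 -2.916
v -1.235 -3.905 -2.365
v -1.016 -4.423 -2.71
v -0.947 -4.497 -2.315
v -1.082 -4.177 -2.102
v -1.194 -4.058 -2.741
v -1.022 2.416 -3.462
v -2.112 3.158 -2.488
v 0.056 4.053 -3.501
v -1.034 4.794 -2.526
v -0.426 2.046 -2.514
v -1.516 2.787 -1.539
v 0.652 3.682 -2.552
v -0.438 4.424 -1.578
f 2 1 4
f 2 4 3
f 4 1 5
f 4 5 3
f 5 1 6
f 5 6 3
f 6 1 7
f 6 7 3
f 7 1 8
f 7 8 3
f 8 1 9
f 8 9 3
f 9 1 10
f 9 10 3
f 10 1 11
f 10 11 3
f 11 1 12
f 11 12 3
f 12 1 13
f 12 13 3
f 13 1 14
f 13 14 3
f 14 1 15
f 14 15 3
f 15 1 16
f 15 16 3
f 16 1 17
f 16 17 3
f 17 1 18
f 17 18 3
f 18 1 2
f 18 2 3
f 20 19 22
f 20 22 21
f 22 19 23
f 22 23 21
f 23 19 24
f 23 24 21
f 24 19 25
f 24 25 21
f 25 19 26
f 25 26 21
f 26 19 27
f 26 27 21
f 27 19 28
f 27 28 21
f 28 19 20
f 28 20 21
f 30 29 33
f 30 33 31
f 31 33 34
f 31 34 32
f 33 29 35
f 33 35 34
f 34 35 36
f 34 36 32
f 35 29 37
f 35 37 36
f 36 37 38
f 36 38 32
f 37 29 39
f 37 39 38
f 38 39 40
f 38 40 32
f 39 29 41
f 39 41 40
f 40 41 42
f 40 42 32
f 41 29 43
f 41 43 42
f 42 43 44
f 42 44 32
f 43 29 45
f 43 45 44
f 44 45 46
f 44 46 32
f 45 29 47
f 45 47 46
f 46 47 48
f 46 48 32
f 47 29 49
f 47 49 48
f 48 49 50
f 48 50 32
f 49 29 51
f 49 51 50
f 50 51 52
f 50 52 32
f 51 29 53
f 51 53 52
f 52 53 54
f 52 54 32
f 53 29 55
f 53 55 54
f 54 55 56
f 54 56 32
f 55 29 57
f 55 57 56
f 56 57 58
f 56 58 32
f 57 29 30
f 57 30 58
f 58 30 31
f 58 31 32
f 59 96 75
f 96 70 99
f 75 99 64
f 96 99 75
f 59 75 71
f 75 64 76
f 71 76 60
f 75 76 71
f 59 71 80
f 71 60 81
f 80 81 66
f 71 81 80
f 59 80 92
f 80 66 95
f 92 95 69
f 80 95 92
f 59 92 96
f 92 69 100
f 96 100 70
f 92 100 96
f 60 76 87
f 76 64 90
f 87 90 68
f 76 90 87
f 64 99 77
f 99 70 98
f 77 98 63
f 99 98 77
f 70 100 97
f 100 69 93
f 97 93 61
f 100 93 97
f 69 95 94
f 95 66 82
f 94 82 65
f 95 82 94
f 66 81 86
f 81 60 83
f 86 83 67
f 81 83 86
f 62 88 74
f 88 68 89
f 74 89 63
f 88 89 74
f 62 74 72
f 74 63 73
f 72 73 61
f 74 73 72
f 62 72 79
f 72 61 78
f 79 78 65
f 72 78 79
f 62 79 84
f 79 65 85
f 84 85 67
f 79 85 84
f 62 84 88
f 84 67 91
f 88 91 68
f 84 91 88
f 63 89 77
f 89 68 90
f 77 90 64
f 89 90 77
f 61 73 97
f 73 63 98
f 97 98 70
f 73 98 97
f 65 78 94
f 78 61 93
f 94 93 69
f 78 93 94
f 67 85 86
f 85 65 82
f 86 82 66
f 85 82 86
f 68 91 87
f 91 67 83
f 87 83 60
f 91 83 87
f 102 104 101
f 105 102 101
f 101 104 103
f 103 105 101
f 102 108 104
f 106 102 105
f 106 108 102
f 104 108 103
f 107 105 103
f 103 108 107
f 107 106 105
f 108 106 107



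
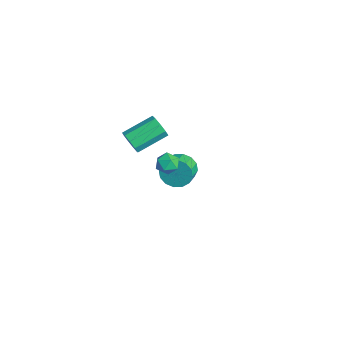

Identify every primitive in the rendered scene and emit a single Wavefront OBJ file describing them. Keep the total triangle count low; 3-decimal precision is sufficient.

v 3.382 -1.541 3.943
v 3.911 -1.4 3.588
v 3.889 -2.36 4.372
v 4.418 -2.219 4.017
v 4.233 -1.822 4.5
v 3.92 -1.315 4.235
v 3.88 -2.445 3.725
v 3.567 -1.938 3.46
v 4.219 -1.958 3.454
v 4.437 -1.573 3.932
v 3.363 -2.187 4.028
v 3.581 -1.802 4.506
v -2.567 1.046 -2.924
v -2.094 1.242 -3.664
v -1.281 0.671 -3.297
v -1.753 0.474 -2.556
v -1.992 1.582 -3.362
v -1.178 1.01 -2.995
v -2.044 1.778 -2.943
v -1.23 1.206 -2.575
v -2.236 1.778 -2.518
v -1.422 1.206 -2.151
v -2.516 1.582 -2.202
v -1.703 1.01 -1.835
v -2.81 1.242 -2.08
v -1.997 0.67 -1.712
v -3.039 0.849 -2.183
v -2.226 0.278 -1.816
v -3.142 0.51 -2.485
v -2.328 -0.062 -2.118
v -3.09 0.314 -2.905
v -2.276 -0.258 -2.537
v -2.898 0.314 -3.329
v -2.084 -0.258 -2.962
v -2.617 0.51 -3.645
v -1.804 -0.062 -3.278
v -2.323 0.85 -3.768
v -1.51 0.278 -3.4
v -1.945 -1.881 0.529
v -1.482 -2.033 1.059
v -1.711 -0.35 1.741
v -2.175 -0.199 1.211
v -1.241 -1.844 0.673
v -1.47 -0.161 1.355
v -1.329 -1.672 0.22
v -1.559 0.011 0.902
v -1.706 -1.598 -0.088
v -1.936 0.084 0.594
v -2.195 -1.657 -0.108
v -2.424 0.025 0.574
v -2.567 -1.821 0.17
v -2.796 -0.138 0.852
v -2.648 -2.013 0.617
v -2.877 -0.33 1.299
v -2.4 -2.143 1.022
v -2.63 -0.461 1.704
v -1.94 -2.151 1.197
v -2.169 -0.468 1.878
f 1 12 6
f 1 6 2
f 1 2 8
f 1 8 11
f 1 11 12
f 2 6 10
f 6 12 5
f 12 11 3
f 11 8 7
f 8 2 9
f 4 10 5
f 4 5 3
f 4 3 7
f 4 7 9
f 4 9 10
f 5 10 6
f 3 5 12
f 7 3 11
f 9 7 8
f 10 9 2
f 14 13 17
f 14 17 15
f 15 17 18
f 15 18 16
f 17 13 19
f 17 19 18
f 18 19 20
f 18 20 16
f 19 13 21
f 19 21 20
f 20 21 22
f 20 22 16
f 21 13 23
f 21 23 22
f 22 23 24
f 22 24 16
f 23 13 25
f 23 25 24
f 24 25 26
f 24 26 16
f 25 13 27
f 25 27 26
f 26 27 28
f 26 28 16
f 27 13 29
f 27 29 28
f 28 29 30
f 28 30 16
f 29 13 31
f 29 31 30
f 30 31 32
f 30 32 16
f 31 13 33
f 31 33 32
f 32 33 34
f 32 34 16
f 33 13 35
f 33 35 34
f 34 35 36
f 34 36 16
f 35 13 37
f 35 37 36
f 36 37 38
f 36 38 16
f 37 13 14
f 37 14 38
f 38 14 15
f 38 15 16
f 40 39 43
f 40 43 41
f 41 43 44
f 41 44 42
f 43 39 45
f 43 45 44
f 44 45 46
f 44 46 42
f 45 39 47
f 45 47 46
f 46 47 48
f 46 48 42
f 47 39 49
f 47 49 48
f 48 49 50
f 48 50 42
f 49 39 51
f 49 51 50
f 50 51 52
f 50 52 42
f 51 39 53
f 51 53 52
f 52 53 54
f 52 54 42
f 53 39 55
f 53 55 54
f 54 55 56
f 54 56 42
f 55 39 57
f 55 57 56
f 56 57 58
f 56 58 42
f 57 39 40
f 57 40 58
f 58 40 41
f 58 41 42

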